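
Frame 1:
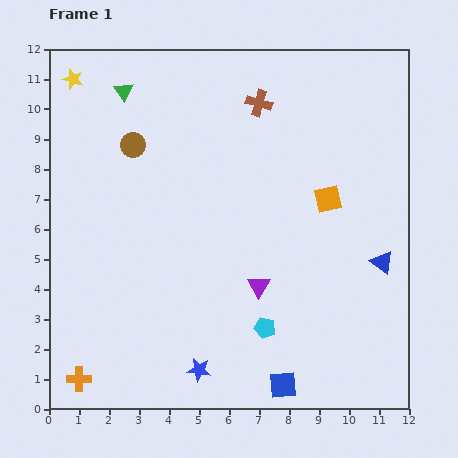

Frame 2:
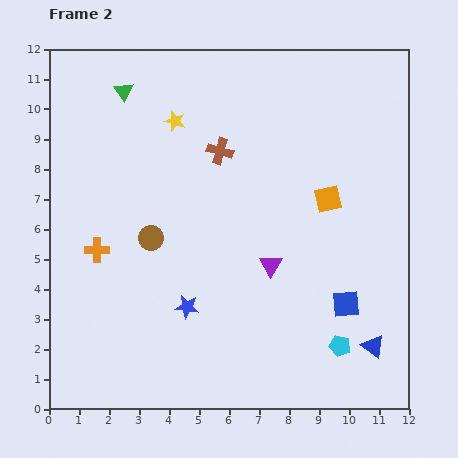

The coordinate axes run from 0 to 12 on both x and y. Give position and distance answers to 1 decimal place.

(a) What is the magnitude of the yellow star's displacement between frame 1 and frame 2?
3.7

The yellow star moved from (0.8, 11.0) to (4.2, 9.6), a distance of √(3.4² + 1.4²) ≈ 3.7.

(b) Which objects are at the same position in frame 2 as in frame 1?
the orange square, the green triangle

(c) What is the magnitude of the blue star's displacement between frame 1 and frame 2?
2.1

The blue star moved from (5.0, 1.3) to (4.6, 3.4), a distance of √(0.4² + 2.1²) ≈ 2.1.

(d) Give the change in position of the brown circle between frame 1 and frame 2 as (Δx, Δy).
(0.6, -3.1)

The brown circle was at (2.8, 8.8) in frame 1 and (3.4, 5.7) in frame 2.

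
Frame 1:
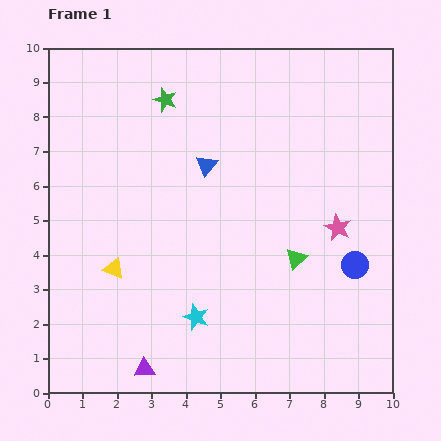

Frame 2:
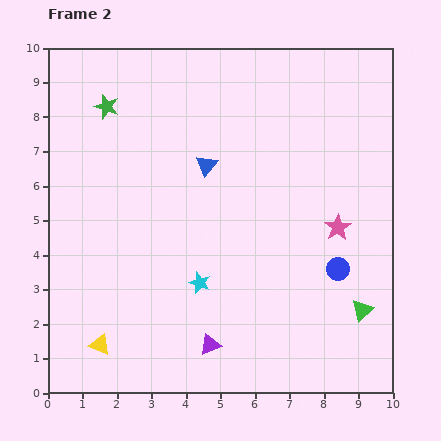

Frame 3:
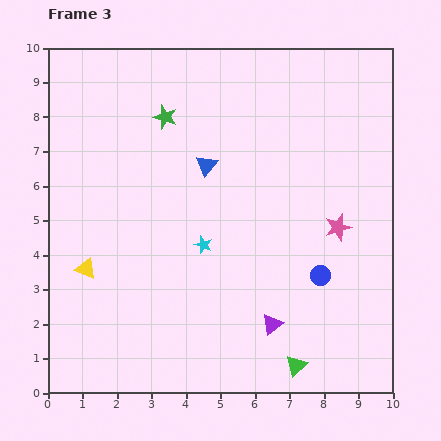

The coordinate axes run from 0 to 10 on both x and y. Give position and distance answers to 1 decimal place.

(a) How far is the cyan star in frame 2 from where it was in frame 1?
1.0

The cyan star moved from (4.3, 2.2) to (4.4, 3.2), a distance of √(0.1² + 1.0²) ≈ 1.0.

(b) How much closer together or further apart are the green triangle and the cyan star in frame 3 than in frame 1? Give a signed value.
+1.0

Distance in frame 1: 3.4. Distance in frame 3: 4.4.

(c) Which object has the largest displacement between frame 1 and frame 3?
the purple triangle

(moved 3.9; next 3.1)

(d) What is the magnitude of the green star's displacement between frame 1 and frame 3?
0.5

The green star moved from (3.4, 8.5) to (3.4, 8.0), a distance of √(0.0² + 0.5²) ≈ 0.5.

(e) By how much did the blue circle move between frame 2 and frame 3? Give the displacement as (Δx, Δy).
(-0.5, -0.2)

The blue circle was at (8.4, 3.6) in frame 2 and (7.9, 3.4) in frame 3.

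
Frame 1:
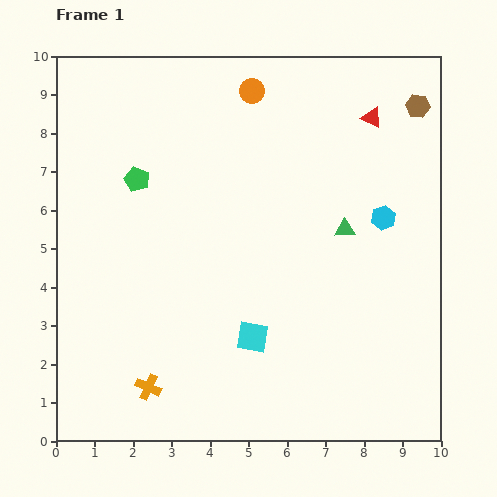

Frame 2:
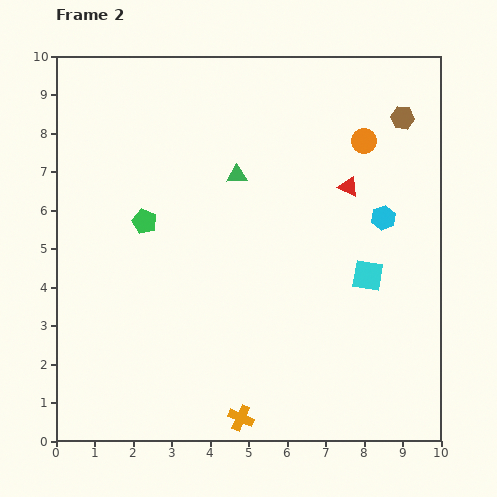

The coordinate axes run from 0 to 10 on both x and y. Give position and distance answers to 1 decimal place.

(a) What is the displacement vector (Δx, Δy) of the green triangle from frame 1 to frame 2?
(-2.8, 1.4)

The green triangle was at (7.5, 5.5) in frame 1 and (4.7, 6.9) in frame 2.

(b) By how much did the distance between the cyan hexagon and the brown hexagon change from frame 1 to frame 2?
-0.4

Distance in frame 1: 3.0. Distance in frame 2: 2.6.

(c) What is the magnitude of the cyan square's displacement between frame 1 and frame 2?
3.4

The cyan square moved from (5.1, 2.7) to (8.1, 4.3), a distance of √(3.0² + 1.6²) ≈ 3.4.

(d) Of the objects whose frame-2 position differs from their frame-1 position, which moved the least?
the brown hexagon

(moved 0.5)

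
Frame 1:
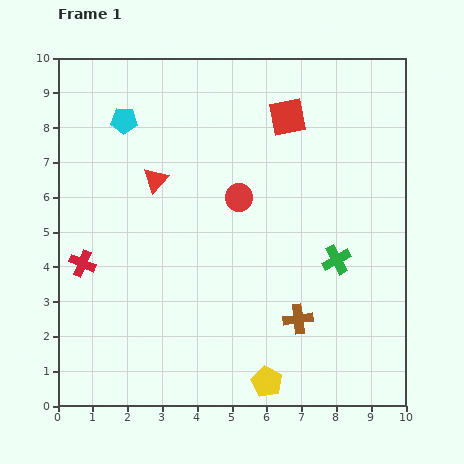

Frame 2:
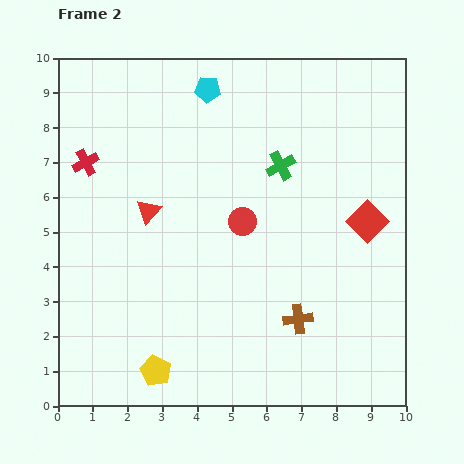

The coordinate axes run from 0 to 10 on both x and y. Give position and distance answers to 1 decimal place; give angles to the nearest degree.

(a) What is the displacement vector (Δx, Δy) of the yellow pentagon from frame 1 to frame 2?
(-3.2, 0.3)

The yellow pentagon was at (6.0, 0.7) in frame 1 and (2.8, 1.0) in frame 2.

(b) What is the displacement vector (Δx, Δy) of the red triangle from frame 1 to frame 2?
(-0.2, -0.9)

The red triangle was at (2.8, 6.5) in frame 1 and (2.6, 5.6) in frame 2.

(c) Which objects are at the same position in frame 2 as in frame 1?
the brown cross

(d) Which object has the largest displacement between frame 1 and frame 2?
the red square

(moved 3.8; next 3.2)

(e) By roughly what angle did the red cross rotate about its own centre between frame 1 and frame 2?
40° clockwise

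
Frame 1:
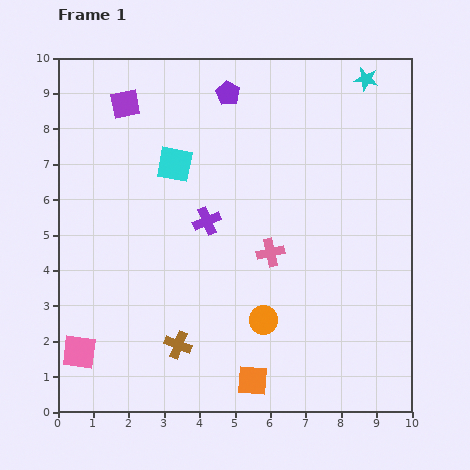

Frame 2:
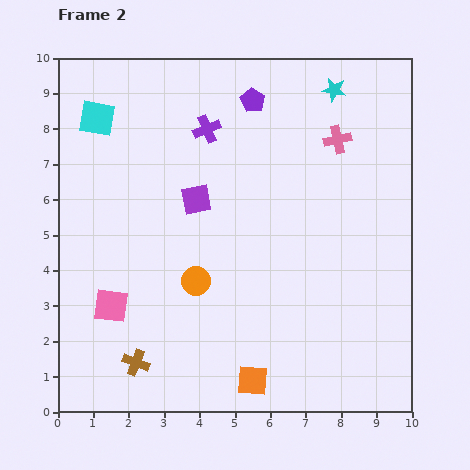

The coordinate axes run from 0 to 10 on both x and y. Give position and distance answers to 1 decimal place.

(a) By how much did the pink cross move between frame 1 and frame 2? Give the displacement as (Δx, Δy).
(1.9, 3.2)

The pink cross was at (6.0, 4.5) in frame 1 and (7.9, 7.7) in frame 2.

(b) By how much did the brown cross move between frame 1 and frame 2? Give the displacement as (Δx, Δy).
(-1.2, -0.5)

The brown cross was at (3.4, 1.9) in frame 1 and (2.2, 1.4) in frame 2.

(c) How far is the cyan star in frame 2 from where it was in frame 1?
0.9

The cyan star moved from (8.7, 9.4) to (7.8, 9.1), a distance of √(0.9² + 0.3²) ≈ 0.9.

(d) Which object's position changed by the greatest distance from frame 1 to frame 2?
the pink cross

(moved 3.7; next 3.4)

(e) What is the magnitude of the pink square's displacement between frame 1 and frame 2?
1.6

The pink square moved from (0.6, 1.7) to (1.5, 3.0), a distance of √(0.9² + 1.3²) ≈ 1.6.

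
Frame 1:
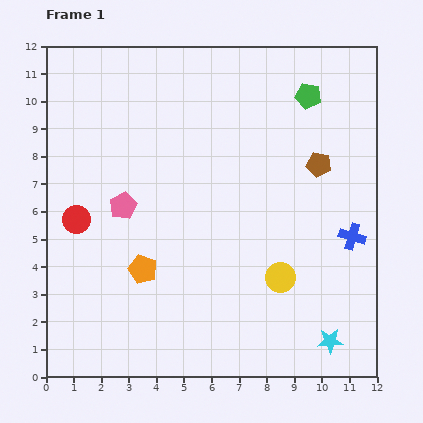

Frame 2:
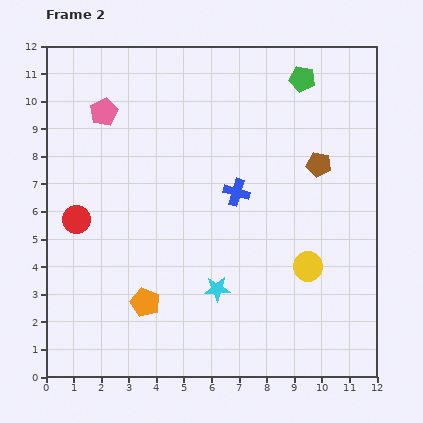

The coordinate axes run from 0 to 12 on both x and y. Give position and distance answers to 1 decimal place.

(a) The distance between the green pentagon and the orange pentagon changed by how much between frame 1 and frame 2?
+1.2

Distance in frame 1: 8.7. Distance in frame 2: 9.9.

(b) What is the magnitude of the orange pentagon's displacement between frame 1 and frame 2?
1.2

The orange pentagon moved from (3.5, 3.9) to (3.6, 2.7), a distance of √(0.1² + 1.2²) ≈ 1.2.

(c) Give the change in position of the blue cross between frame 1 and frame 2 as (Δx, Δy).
(-4.2, 1.6)

The blue cross was at (11.1, 5.1) in frame 1 and (6.9, 6.7) in frame 2.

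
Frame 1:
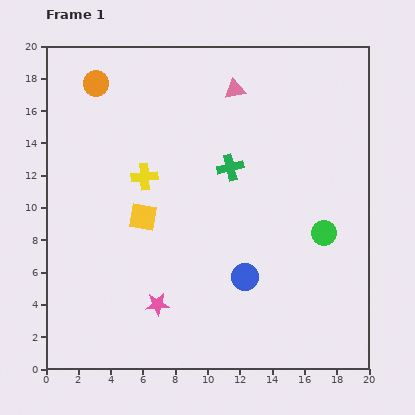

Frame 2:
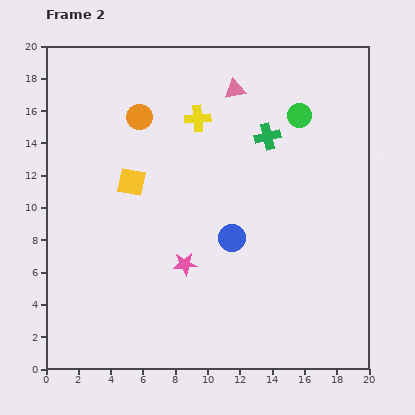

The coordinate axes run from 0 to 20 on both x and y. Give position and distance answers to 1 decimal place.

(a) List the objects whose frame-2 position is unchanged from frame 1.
the pink triangle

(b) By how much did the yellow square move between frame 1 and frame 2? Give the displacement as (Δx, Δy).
(-0.7, 2.2)

The yellow square was at (6.0, 9.4) in frame 1 and (5.3, 11.6) in frame 2.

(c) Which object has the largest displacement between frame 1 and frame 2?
the green circle

(moved 7.5; next 4.9)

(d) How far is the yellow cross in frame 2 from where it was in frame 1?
4.9

The yellow cross moved from (6.1, 11.9) to (9.4, 15.5), a distance of √(3.3² + 3.6²) ≈ 4.9.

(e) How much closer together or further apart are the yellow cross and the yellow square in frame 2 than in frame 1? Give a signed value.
+3.2

Distance in frame 1: 2.5. Distance in frame 2: 5.7.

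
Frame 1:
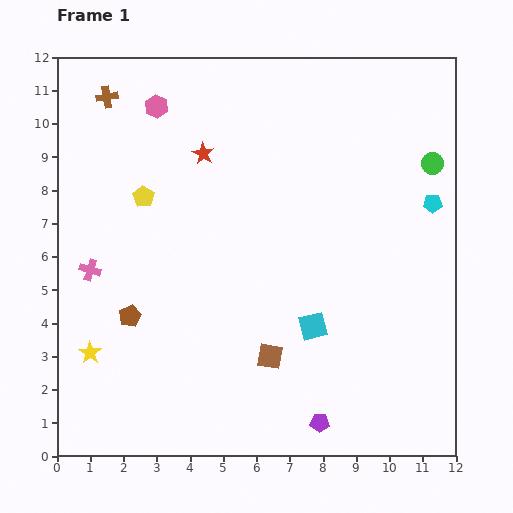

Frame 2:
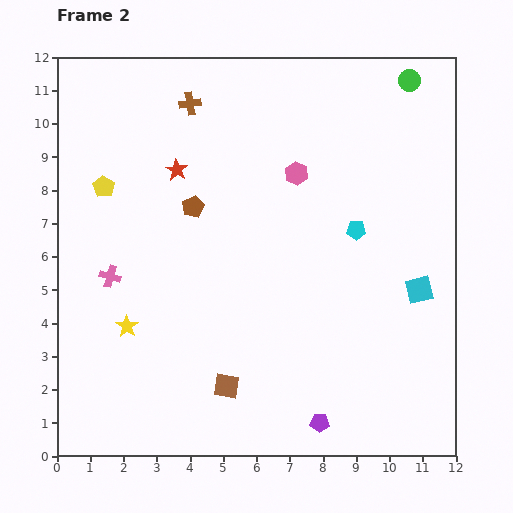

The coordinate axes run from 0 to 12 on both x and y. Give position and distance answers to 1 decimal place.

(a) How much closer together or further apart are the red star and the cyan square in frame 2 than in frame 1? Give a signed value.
+1.9

Distance in frame 1: 6.2. Distance in frame 2: 8.1.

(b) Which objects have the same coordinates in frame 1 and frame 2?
the purple pentagon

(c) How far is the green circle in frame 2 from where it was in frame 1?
2.6

The green circle moved from (11.3, 8.8) to (10.6, 11.3), a distance of √(0.7² + 2.5²) ≈ 2.6.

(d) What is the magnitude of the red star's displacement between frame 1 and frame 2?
0.9

The red star moved from (4.4, 9.1) to (3.6, 8.6), a distance of √(0.8² + 0.5²) ≈ 0.9.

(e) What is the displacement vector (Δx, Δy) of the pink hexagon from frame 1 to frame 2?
(4.2, -2.0)

The pink hexagon was at (3.0, 10.5) in frame 1 and (7.2, 8.5) in frame 2.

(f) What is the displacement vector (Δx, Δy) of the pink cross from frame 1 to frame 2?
(0.6, -0.2)

The pink cross was at (1.0, 5.6) in frame 1 and (1.6, 5.4) in frame 2.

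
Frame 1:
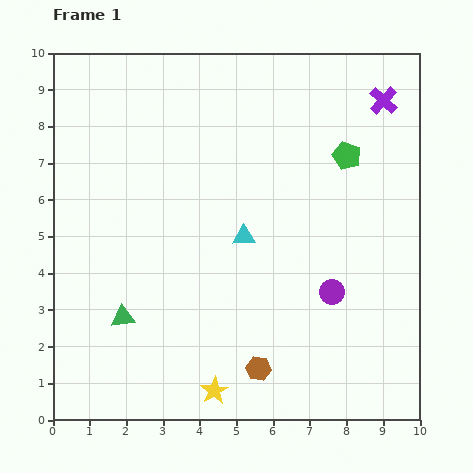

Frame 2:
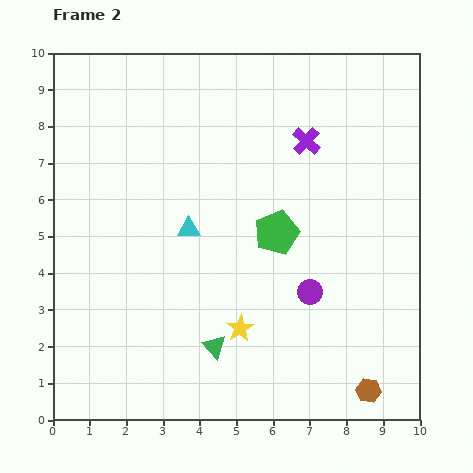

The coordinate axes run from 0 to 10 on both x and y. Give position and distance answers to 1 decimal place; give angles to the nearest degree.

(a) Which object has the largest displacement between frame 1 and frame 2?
the brown hexagon

(moved 3.1; next 2.8)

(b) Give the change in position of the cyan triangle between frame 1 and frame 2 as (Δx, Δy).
(-1.5, 0.2)

The cyan triangle was at (5.2, 5.0) in frame 1 and (3.7, 5.2) in frame 2.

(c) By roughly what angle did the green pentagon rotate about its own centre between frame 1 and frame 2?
29° clockwise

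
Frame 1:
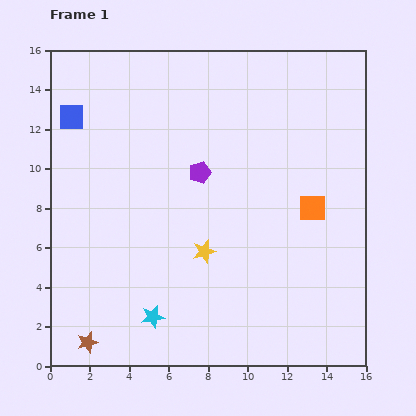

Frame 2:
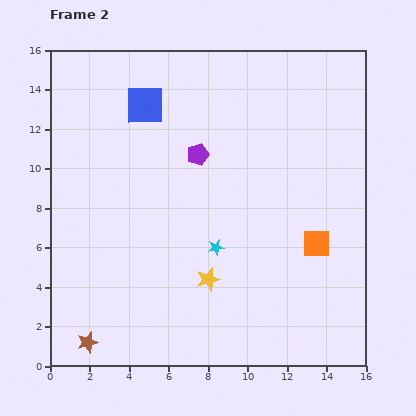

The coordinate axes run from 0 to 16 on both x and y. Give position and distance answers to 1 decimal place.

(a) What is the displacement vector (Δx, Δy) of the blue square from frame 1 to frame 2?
(3.7, 0.6)

The blue square was at (1.1, 12.6) in frame 1 and (4.8, 13.2) in frame 2.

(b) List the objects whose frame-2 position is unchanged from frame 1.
the brown star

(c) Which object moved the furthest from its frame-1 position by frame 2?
the cyan star

(moved 4.7; next 3.7)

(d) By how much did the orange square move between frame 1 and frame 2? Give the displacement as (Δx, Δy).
(0.2, -1.8)

The orange square was at (13.3, 8.0) in frame 1 and (13.5, 6.2) in frame 2.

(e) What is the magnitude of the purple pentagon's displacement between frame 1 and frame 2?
0.9

The purple pentagon moved from (7.6, 9.8) to (7.5, 10.7), a distance of √(0.1² + 0.9²) ≈ 0.9.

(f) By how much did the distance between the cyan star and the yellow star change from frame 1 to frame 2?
-2.6

Distance in frame 1: 4.2. Distance in frame 2: 1.6.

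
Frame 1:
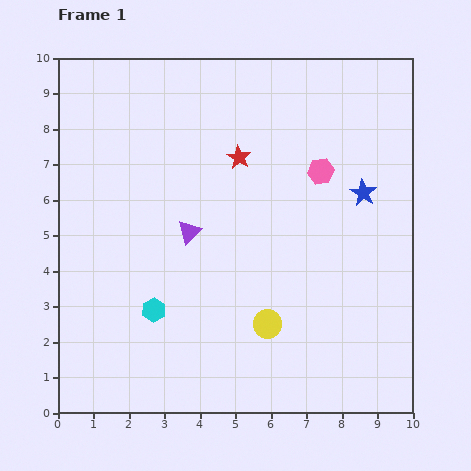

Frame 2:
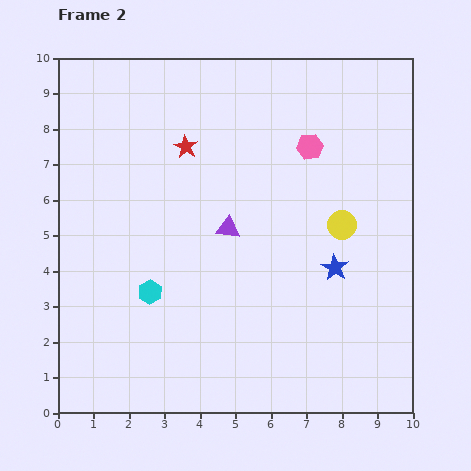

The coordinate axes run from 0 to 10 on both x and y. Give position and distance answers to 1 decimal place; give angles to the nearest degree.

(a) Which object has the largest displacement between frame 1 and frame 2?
the yellow circle

(moved 3.5; next 2.2)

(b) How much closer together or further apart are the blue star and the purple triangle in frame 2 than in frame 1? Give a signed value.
-1.8

Distance in frame 1: 5.0. Distance in frame 2: 3.2.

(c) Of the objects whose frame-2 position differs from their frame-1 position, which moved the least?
the cyan hexagon

(moved 0.5)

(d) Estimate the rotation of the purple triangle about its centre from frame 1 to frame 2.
50° clockwise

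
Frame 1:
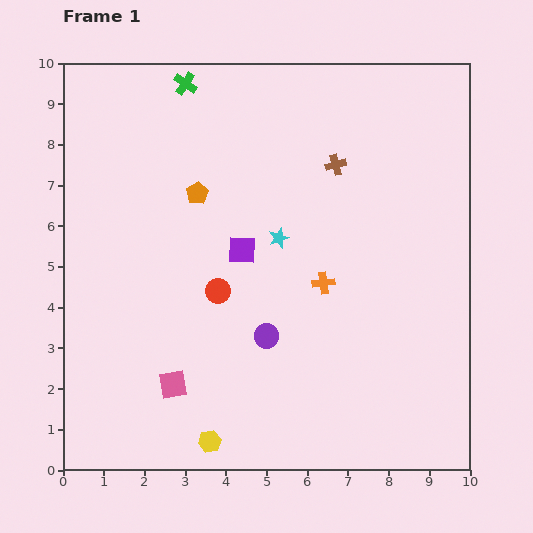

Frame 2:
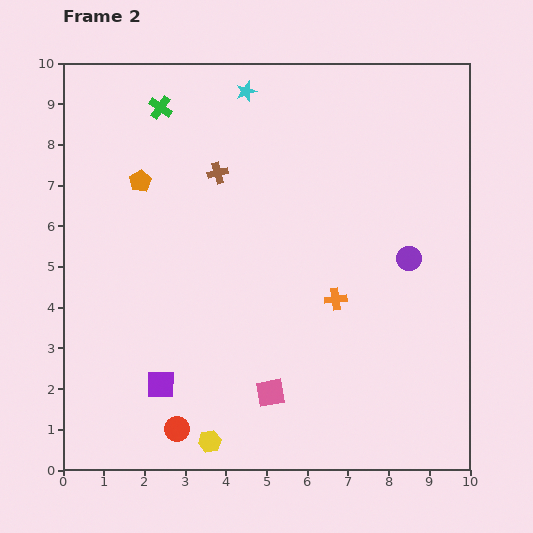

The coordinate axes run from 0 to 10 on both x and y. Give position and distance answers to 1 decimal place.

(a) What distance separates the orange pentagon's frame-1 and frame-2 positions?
1.4

The orange pentagon moved from (3.3, 6.8) to (1.9, 7.1), a distance of √(1.4² + 0.3²) ≈ 1.4.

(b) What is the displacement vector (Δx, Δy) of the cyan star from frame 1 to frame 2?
(-0.8, 3.6)

The cyan star was at (5.3, 5.7) in frame 1 and (4.5, 9.3) in frame 2.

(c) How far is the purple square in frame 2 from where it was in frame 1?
3.9

The purple square moved from (4.4, 5.4) to (2.4, 2.1), a distance of √(2.0² + 3.3²) ≈ 3.9.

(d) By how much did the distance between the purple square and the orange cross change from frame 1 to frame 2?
+2.6

Distance in frame 1: 2.2. Distance in frame 2: 4.8.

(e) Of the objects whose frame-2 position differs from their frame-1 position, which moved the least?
the orange cross

(moved 0.5)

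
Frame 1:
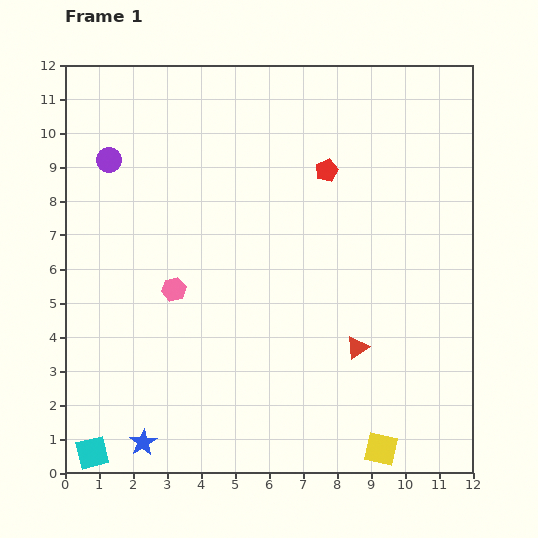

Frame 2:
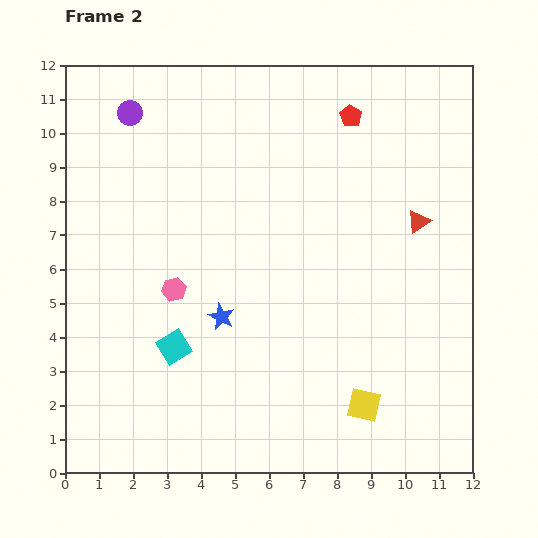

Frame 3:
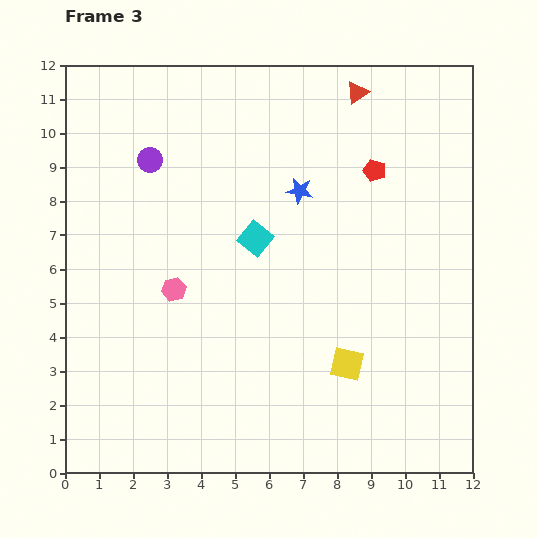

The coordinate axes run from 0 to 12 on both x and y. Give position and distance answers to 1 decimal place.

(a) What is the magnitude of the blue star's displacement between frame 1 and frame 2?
4.4

The blue star moved from (2.3, 0.9) to (4.6, 4.6), a distance of √(2.3² + 3.7²) ≈ 4.4.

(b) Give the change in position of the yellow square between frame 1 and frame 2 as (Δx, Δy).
(-0.5, 1.3)

The yellow square was at (9.3, 0.7) in frame 1 and (8.8, 2.0) in frame 2.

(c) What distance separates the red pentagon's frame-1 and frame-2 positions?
1.7

The red pentagon moved from (7.7, 8.9) to (8.4, 10.5), a distance of √(0.7² + 1.6²) ≈ 1.7.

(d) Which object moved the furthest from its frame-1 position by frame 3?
the blue star

(moved 8.7; next 7.9)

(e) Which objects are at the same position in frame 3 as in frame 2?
the pink hexagon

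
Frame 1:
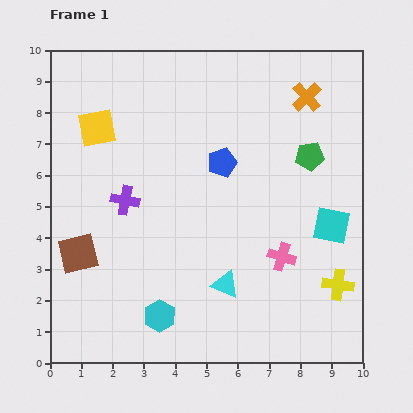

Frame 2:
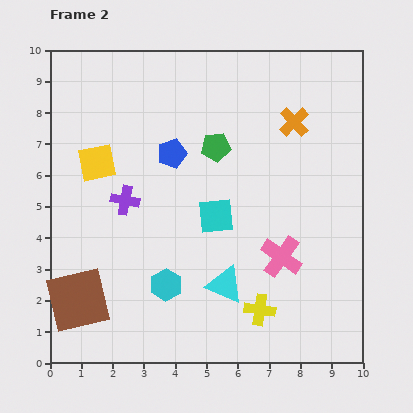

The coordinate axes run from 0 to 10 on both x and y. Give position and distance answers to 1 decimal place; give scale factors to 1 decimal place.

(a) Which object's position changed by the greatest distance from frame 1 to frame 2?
the cyan square

(moved 3.7; next 3.0)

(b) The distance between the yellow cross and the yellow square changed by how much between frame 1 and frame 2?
-2.2

Distance in frame 1: 9.2. Distance in frame 2: 7.0.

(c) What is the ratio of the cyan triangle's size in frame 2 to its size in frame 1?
1.4×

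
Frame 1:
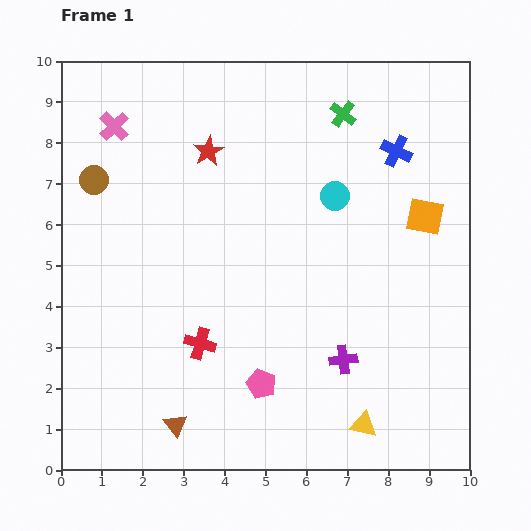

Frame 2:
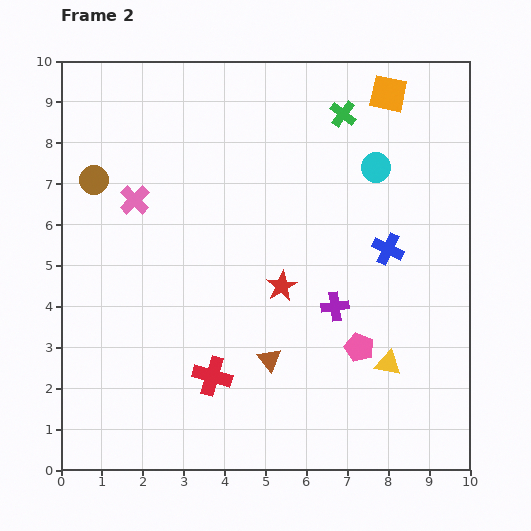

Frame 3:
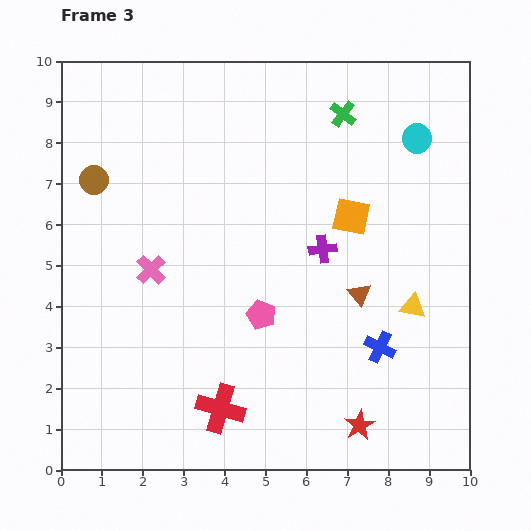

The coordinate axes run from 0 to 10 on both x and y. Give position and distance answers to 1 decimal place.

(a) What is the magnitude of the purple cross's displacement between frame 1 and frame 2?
1.3

The purple cross moved from (6.9, 2.7) to (6.7, 4.0), a distance of √(0.2² + 1.3²) ≈ 1.3.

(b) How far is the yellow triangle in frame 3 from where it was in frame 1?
3.1

The yellow triangle moved from (7.4, 1.1) to (8.6, 4.0), a distance of √(1.2² + 2.9²) ≈ 3.1.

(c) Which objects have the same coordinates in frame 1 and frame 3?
the brown circle, the green cross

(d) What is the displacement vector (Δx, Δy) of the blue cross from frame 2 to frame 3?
(-0.2, -2.4)

The blue cross was at (8.0, 5.4) in frame 2 and (7.8, 3.0) in frame 3.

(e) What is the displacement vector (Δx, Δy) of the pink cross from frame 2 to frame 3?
(0.4, -1.7)

The pink cross was at (1.8, 6.6) in frame 2 and (2.2, 4.9) in frame 3.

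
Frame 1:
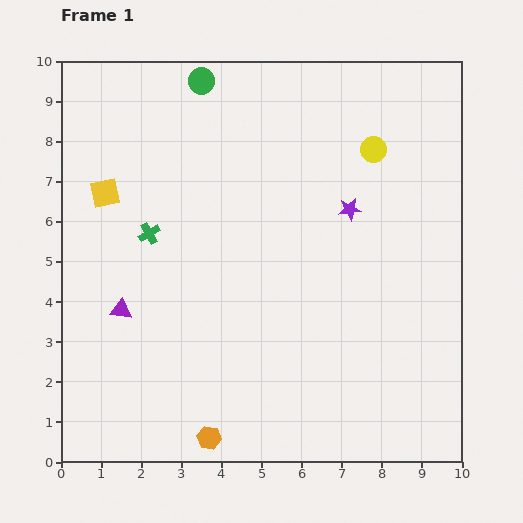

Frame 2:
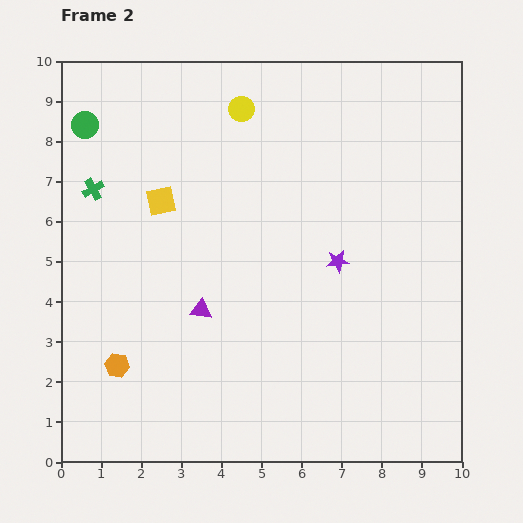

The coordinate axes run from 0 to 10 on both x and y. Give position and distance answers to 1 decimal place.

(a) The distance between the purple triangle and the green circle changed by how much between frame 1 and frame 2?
-0.6

Distance in frame 1: 6.0. Distance in frame 2: 5.4.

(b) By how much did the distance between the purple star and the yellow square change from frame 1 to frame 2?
-1.5

Distance in frame 1: 6.1. Distance in frame 2: 4.6.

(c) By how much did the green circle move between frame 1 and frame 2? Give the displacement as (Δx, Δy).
(-2.9, -1.1)

The green circle was at (3.5, 9.5) in frame 1 and (0.6, 8.4) in frame 2.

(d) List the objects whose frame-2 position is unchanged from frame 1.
none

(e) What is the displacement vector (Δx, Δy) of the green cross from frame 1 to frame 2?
(-1.4, 1.1)

The green cross was at (2.2, 5.7) in frame 1 and (0.8, 6.8) in frame 2.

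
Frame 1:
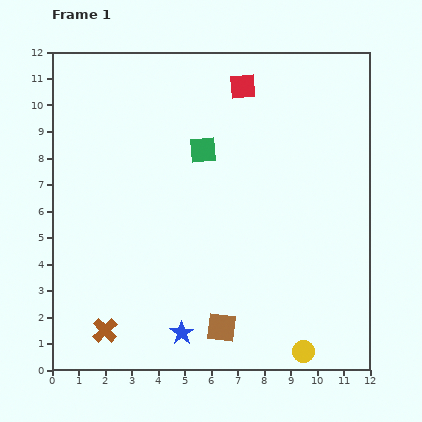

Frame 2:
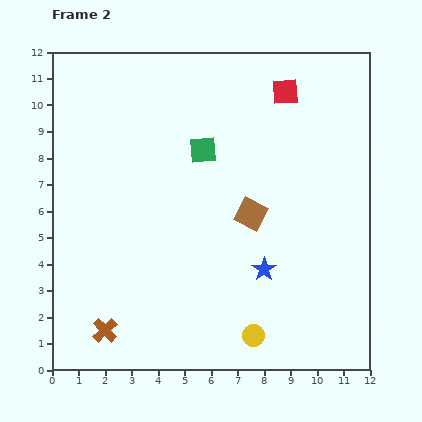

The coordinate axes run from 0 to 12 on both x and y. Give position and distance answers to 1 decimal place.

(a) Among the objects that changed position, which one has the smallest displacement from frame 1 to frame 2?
the red square

(moved 1.6)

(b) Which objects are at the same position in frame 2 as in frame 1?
the brown cross, the green square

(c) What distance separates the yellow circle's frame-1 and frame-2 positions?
2.0

The yellow circle moved from (9.5, 0.7) to (7.6, 1.3), a distance of √(1.9² + 0.6²) ≈ 2.0.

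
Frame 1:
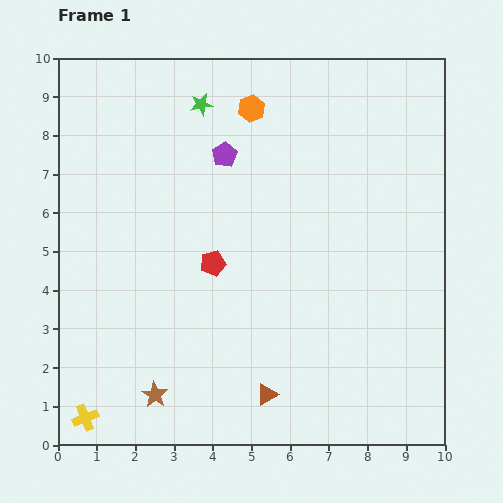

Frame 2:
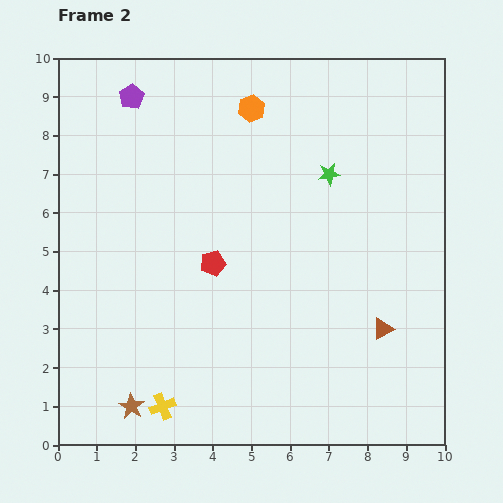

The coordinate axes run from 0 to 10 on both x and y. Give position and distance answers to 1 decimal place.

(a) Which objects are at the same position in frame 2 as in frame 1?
the orange hexagon, the red pentagon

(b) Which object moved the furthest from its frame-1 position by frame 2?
the green star

(moved 3.8; next 3.4)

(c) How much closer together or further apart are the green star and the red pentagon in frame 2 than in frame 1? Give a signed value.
-0.3

Distance in frame 1: 4.1. Distance in frame 2: 3.8.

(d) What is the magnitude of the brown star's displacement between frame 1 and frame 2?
0.7

The brown star moved from (2.5, 1.3) to (1.9, 1.0), a distance of √(0.6² + 0.3²) ≈ 0.7.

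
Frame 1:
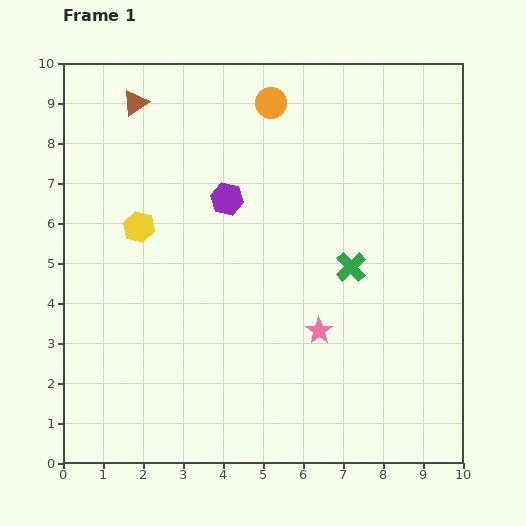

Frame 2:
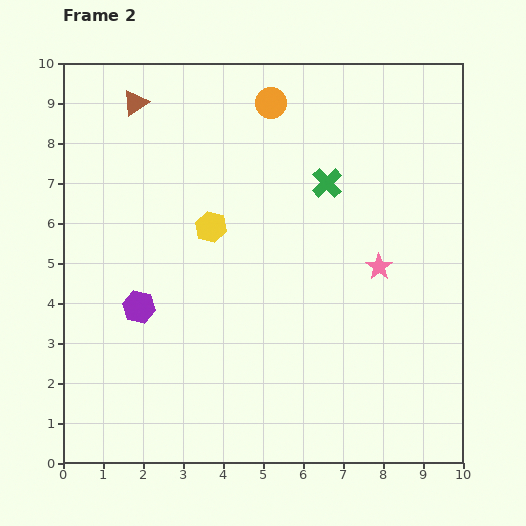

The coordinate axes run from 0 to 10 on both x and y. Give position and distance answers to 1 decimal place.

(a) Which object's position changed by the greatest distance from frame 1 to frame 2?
the purple hexagon

(moved 3.5; next 2.2)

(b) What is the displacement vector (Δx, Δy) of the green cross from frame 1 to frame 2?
(-0.6, 2.1)

The green cross was at (7.2, 4.9) in frame 1 and (6.6, 7.0) in frame 2.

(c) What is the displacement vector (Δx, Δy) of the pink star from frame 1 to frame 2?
(1.5, 1.6)

The pink star was at (6.4, 3.3) in frame 1 and (7.9, 4.9) in frame 2.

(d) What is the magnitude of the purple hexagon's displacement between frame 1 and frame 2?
3.5

The purple hexagon moved from (4.1, 6.6) to (1.9, 3.9), a distance of √(2.2² + 2.7²) ≈ 3.5.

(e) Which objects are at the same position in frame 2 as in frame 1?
the brown triangle, the orange circle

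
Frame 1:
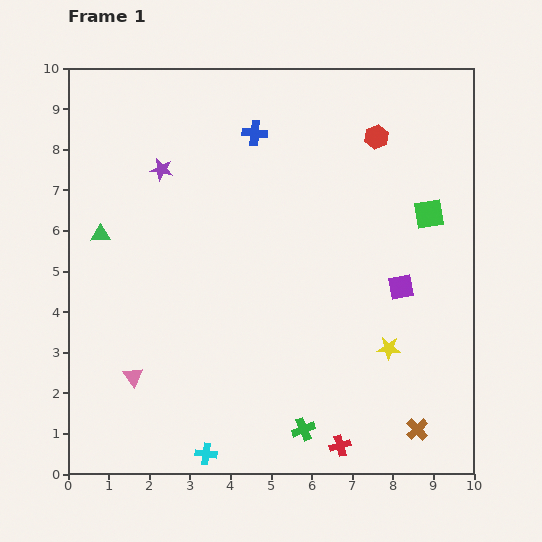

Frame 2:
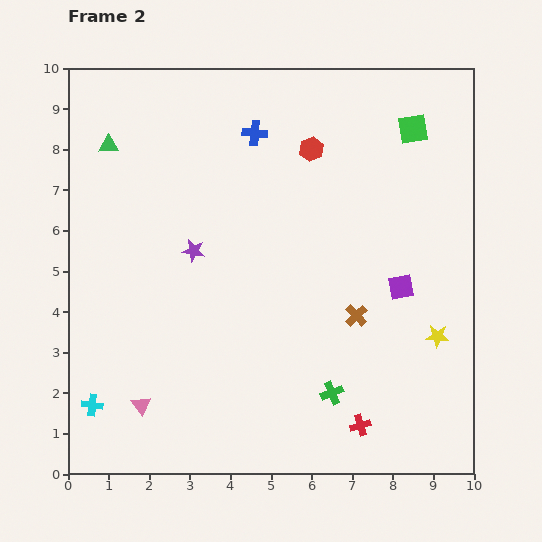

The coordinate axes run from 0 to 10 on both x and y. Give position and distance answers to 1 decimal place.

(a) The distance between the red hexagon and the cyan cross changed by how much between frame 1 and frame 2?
-0.6

Distance in frame 1: 8.9. Distance in frame 2: 8.3.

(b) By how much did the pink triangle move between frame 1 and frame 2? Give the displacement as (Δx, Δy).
(0.2, -0.7)

The pink triangle was at (1.6, 2.4) in frame 1 and (1.8, 1.7) in frame 2.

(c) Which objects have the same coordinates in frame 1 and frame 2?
the blue cross, the purple square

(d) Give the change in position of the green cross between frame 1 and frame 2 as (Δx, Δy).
(0.7, 0.9)

The green cross was at (5.8, 1.1) in frame 1 and (6.5, 2.0) in frame 2.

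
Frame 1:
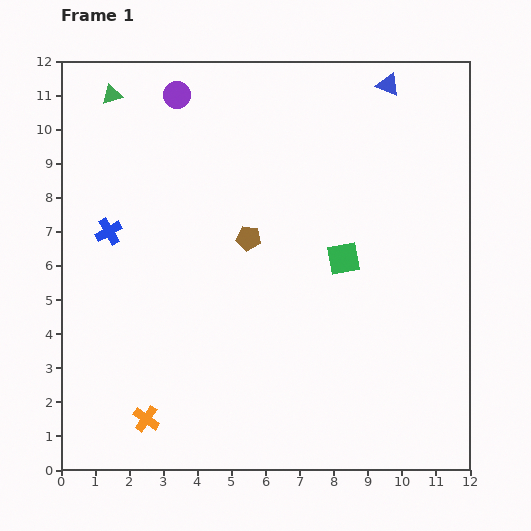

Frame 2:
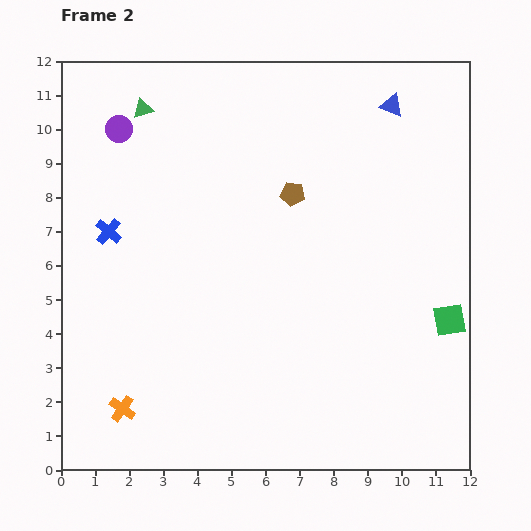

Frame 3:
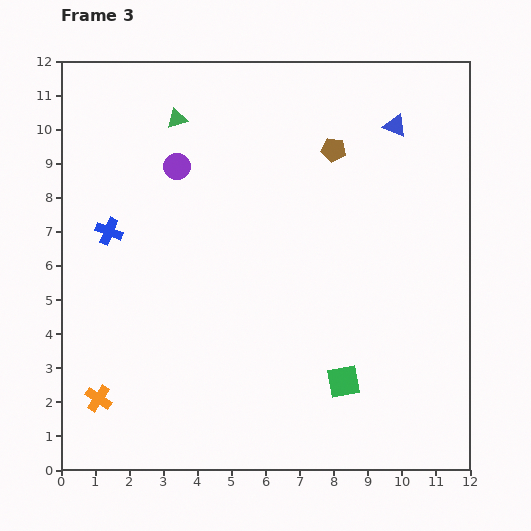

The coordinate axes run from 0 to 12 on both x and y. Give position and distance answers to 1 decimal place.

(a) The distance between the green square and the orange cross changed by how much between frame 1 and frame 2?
+2.4

Distance in frame 1: 7.5. Distance in frame 2: 9.9.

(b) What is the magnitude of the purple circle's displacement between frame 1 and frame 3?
2.1

The purple circle moved from (3.4, 11.0) to (3.4, 8.9), a distance of √(0.0² + 2.1²) ≈ 2.1.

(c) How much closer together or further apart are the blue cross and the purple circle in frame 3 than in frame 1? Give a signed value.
-1.7

Distance in frame 1: 4.5. Distance in frame 3: 2.8.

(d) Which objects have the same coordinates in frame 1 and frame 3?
the blue cross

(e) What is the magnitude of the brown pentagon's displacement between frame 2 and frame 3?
1.8

The brown pentagon moved from (6.8, 8.1) to (8.0, 9.4), a distance of √(1.2² + 1.3²) ≈ 1.8.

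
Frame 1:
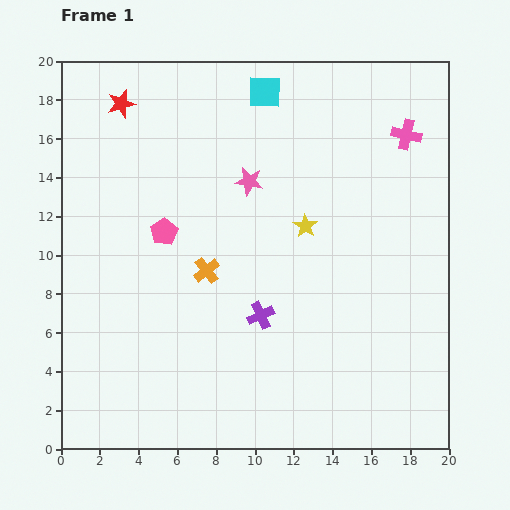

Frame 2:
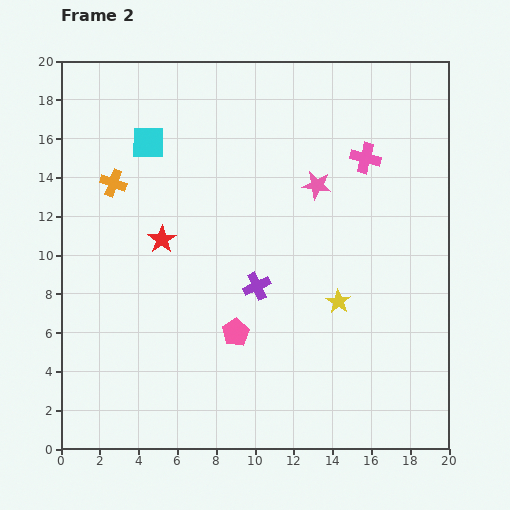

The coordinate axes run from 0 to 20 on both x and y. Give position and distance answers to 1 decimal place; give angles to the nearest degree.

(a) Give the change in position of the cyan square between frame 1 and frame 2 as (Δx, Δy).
(-6.0, -2.6)

The cyan square was at (10.5, 18.4) in frame 1 and (4.5, 15.8) in frame 2.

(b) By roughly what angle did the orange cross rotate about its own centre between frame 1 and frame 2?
31° counter-clockwise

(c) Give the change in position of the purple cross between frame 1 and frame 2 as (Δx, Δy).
(-0.2, 1.5)

The purple cross was at (10.3, 6.9) in frame 1 and (10.1, 8.4) in frame 2.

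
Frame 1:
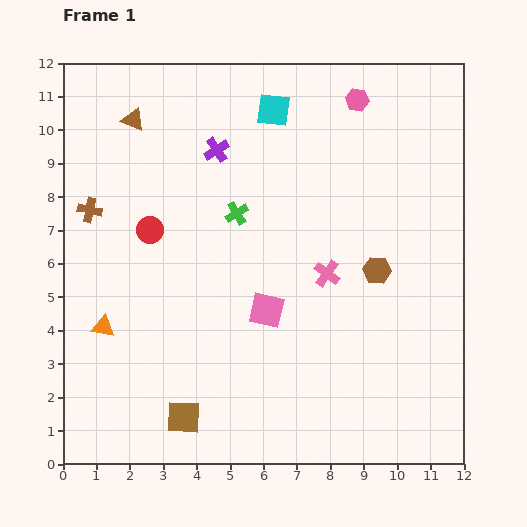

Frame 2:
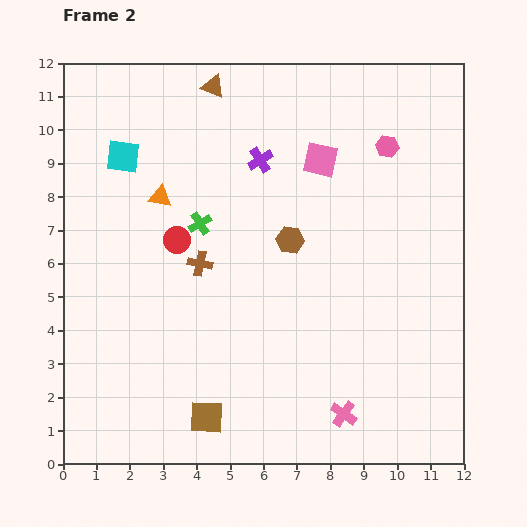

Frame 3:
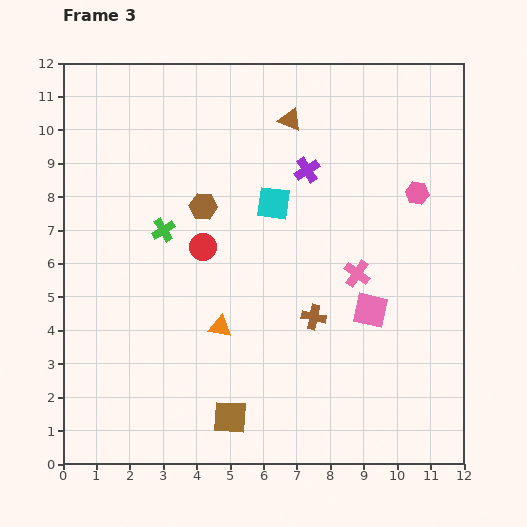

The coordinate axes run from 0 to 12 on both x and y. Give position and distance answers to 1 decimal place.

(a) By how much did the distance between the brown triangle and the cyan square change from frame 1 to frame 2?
-0.8

Distance in frame 1: 4.2. Distance in frame 2: 3.4.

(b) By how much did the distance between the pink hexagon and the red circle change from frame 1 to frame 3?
-0.7

Distance in frame 1: 7.3. Distance in frame 3: 6.6.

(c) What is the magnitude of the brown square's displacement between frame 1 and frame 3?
1.4

The brown square moved from (3.6, 1.4) to (5.0, 1.4), a distance of √(1.4² + 0.0²) ≈ 1.4.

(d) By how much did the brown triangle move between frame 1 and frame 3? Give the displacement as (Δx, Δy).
(4.7, 0.0)

The brown triangle was at (2.1, 10.3) in frame 1 and (6.8, 10.3) in frame 3.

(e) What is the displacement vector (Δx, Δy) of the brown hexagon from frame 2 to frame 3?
(-2.6, 1.0)

The brown hexagon was at (6.8, 6.7) in frame 2 and (4.2, 7.7) in frame 3.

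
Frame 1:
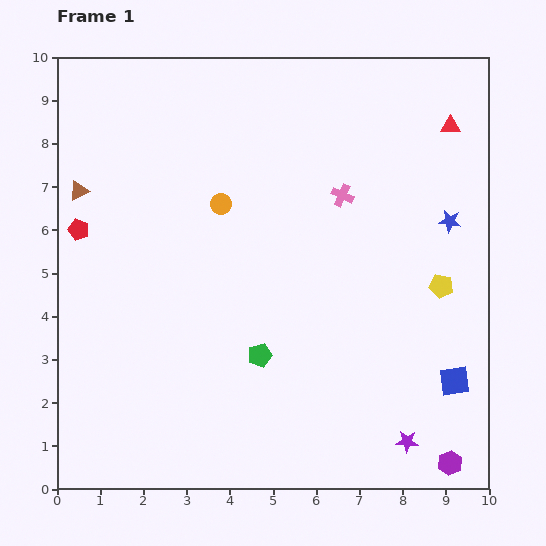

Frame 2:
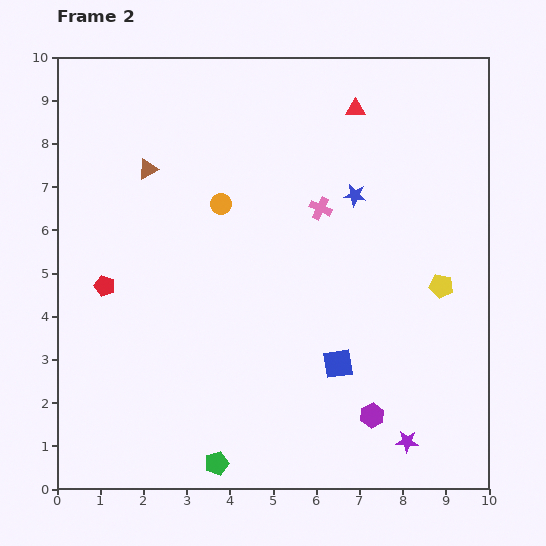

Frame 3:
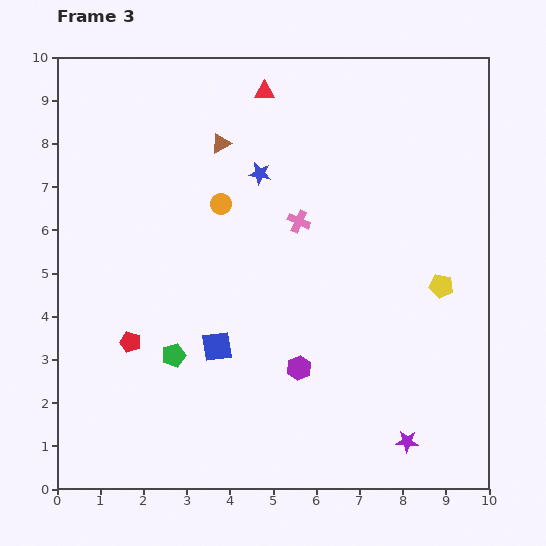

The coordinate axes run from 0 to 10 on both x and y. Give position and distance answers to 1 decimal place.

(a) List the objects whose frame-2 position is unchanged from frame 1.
the yellow pentagon, the purple star, the orange circle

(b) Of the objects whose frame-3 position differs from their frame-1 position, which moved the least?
the pink cross

(moved 1.2)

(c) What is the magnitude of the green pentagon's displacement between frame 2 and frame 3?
2.7

The green pentagon moved from (3.7, 0.6) to (2.7, 3.1), a distance of √(1.0² + 2.5²) ≈ 2.7.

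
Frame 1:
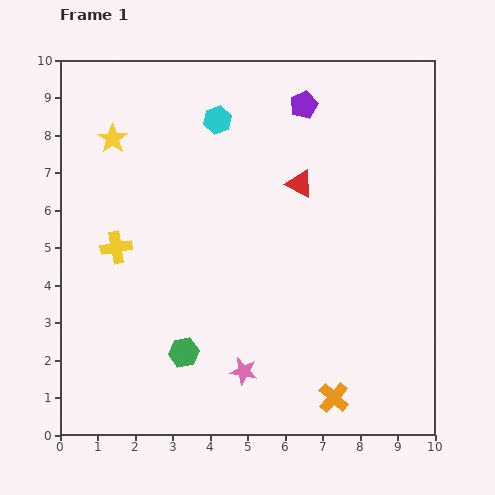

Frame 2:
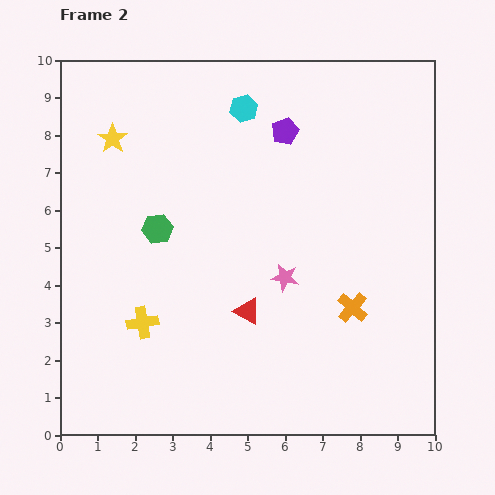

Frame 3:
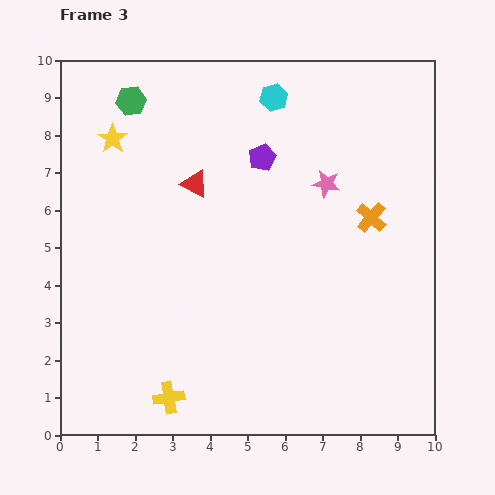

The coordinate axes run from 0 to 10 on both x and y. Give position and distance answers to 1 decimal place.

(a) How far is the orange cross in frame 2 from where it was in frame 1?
2.5

The orange cross moved from (7.3, 1.0) to (7.8, 3.4), a distance of √(0.5² + 2.4²) ≈ 2.5.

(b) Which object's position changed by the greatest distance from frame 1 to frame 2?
the red triangle

(moved 3.7; next 3.4)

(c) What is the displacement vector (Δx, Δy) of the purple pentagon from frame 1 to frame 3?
(-1.1, -1.4)

The purple pentagon was at (6.5, 8.8) in frame 1 and (5.4, 7.4) in frame 3.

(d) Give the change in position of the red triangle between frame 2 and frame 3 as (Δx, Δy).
(-1.4, 3.4)

The red triangle was at (5.0, 3.3) in frame 2 and (3.6, 6.7) in frame 3.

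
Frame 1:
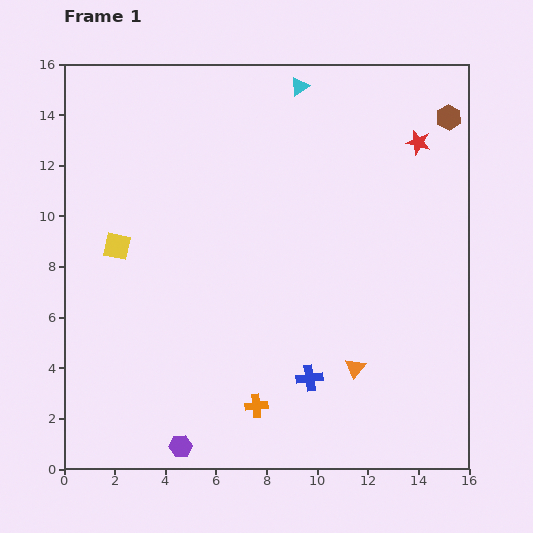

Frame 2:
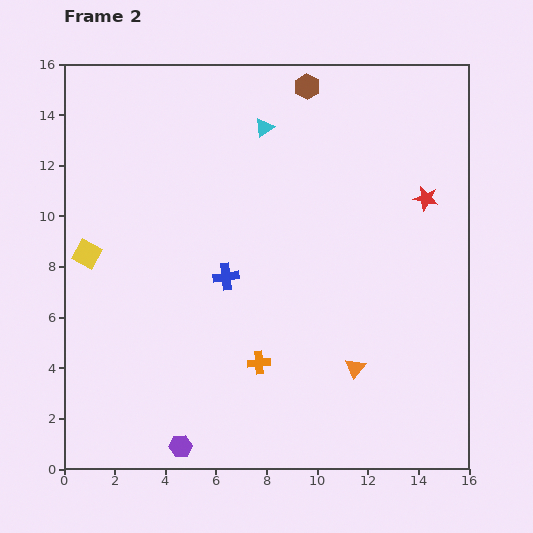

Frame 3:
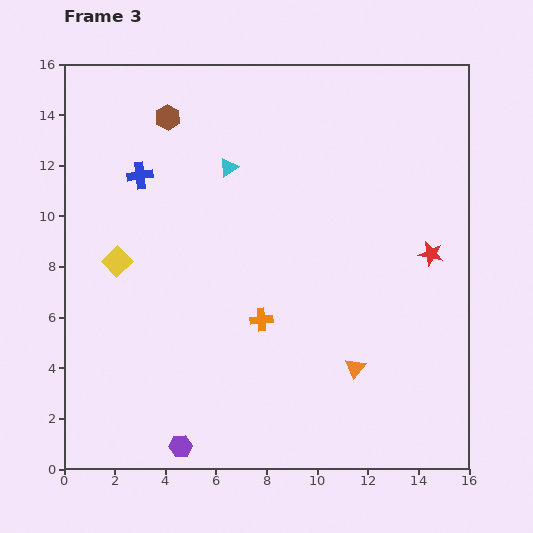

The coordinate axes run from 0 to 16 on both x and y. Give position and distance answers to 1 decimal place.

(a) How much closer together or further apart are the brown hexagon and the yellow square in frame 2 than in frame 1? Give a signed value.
-3.2

Distance in frame 1: 14.1. Distance in frame 2: 10.9.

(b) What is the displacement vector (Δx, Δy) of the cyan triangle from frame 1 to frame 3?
(-2.8, -3.2)

The cyan triangle was at (9.3, 15.1) in frame 1 and (6.5, 11.9) in frame 3.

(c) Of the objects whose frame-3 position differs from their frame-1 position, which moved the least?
the yellow square

(moved 0.6)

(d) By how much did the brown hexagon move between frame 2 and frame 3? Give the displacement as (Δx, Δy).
(-5.5, -1.2)

The brown hexagon was at (9.6, 15.1) in frame 2 and (4.1, 13.9) in frame 3.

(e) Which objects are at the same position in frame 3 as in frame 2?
the purple hexagon, the orange triangle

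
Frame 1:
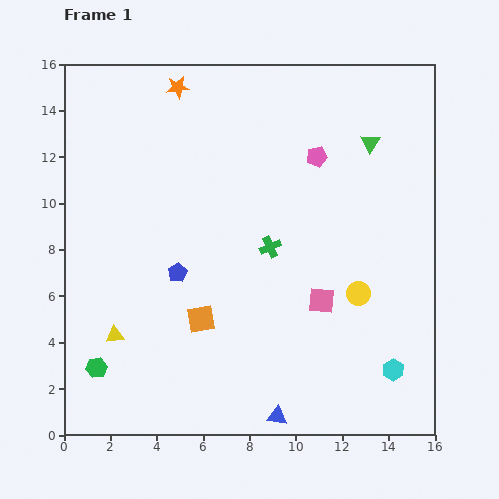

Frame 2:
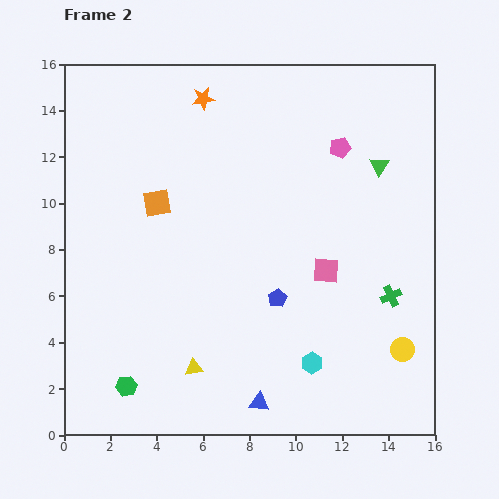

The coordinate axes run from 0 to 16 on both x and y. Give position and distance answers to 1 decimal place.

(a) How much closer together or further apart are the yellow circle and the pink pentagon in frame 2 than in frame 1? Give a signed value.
+2.9

Distance in frame 1: 6.2. Distance in frame 2: 9.1.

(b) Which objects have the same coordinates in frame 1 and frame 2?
none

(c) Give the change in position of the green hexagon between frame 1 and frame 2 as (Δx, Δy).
(1.3, -0.8)

The green hexagon was at (1.4, 2.9) in frame 1 and (2.7, 2.1) in frame 2.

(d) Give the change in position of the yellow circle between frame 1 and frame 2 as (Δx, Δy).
(1.9, -2.4)

The yellow circle was at (12.7, 6.1) in frame 1 and (14.6, 3.7) in frame 2.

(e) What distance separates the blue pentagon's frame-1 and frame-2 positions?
4.4

The blue pentagon moved from (4.9, 7.0) to (9.2, 5.9), a distance of √(4.3² + 1.1²) ≈ 4.4.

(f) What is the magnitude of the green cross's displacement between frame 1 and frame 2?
5.6

The green cross moved from (8.9, 8.1) to (14.1, 6.0), a distance of √(5.2² + 2.1²) ≈ 5.6.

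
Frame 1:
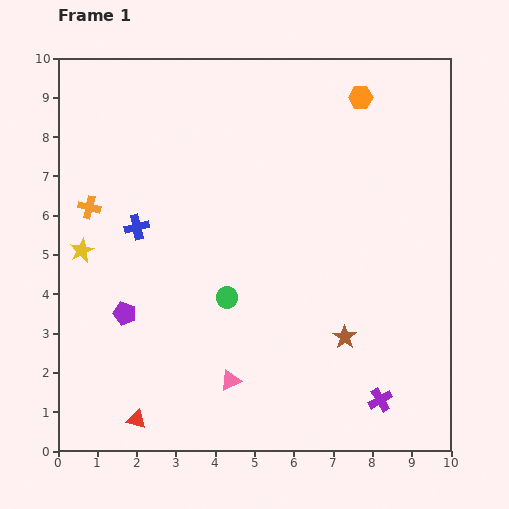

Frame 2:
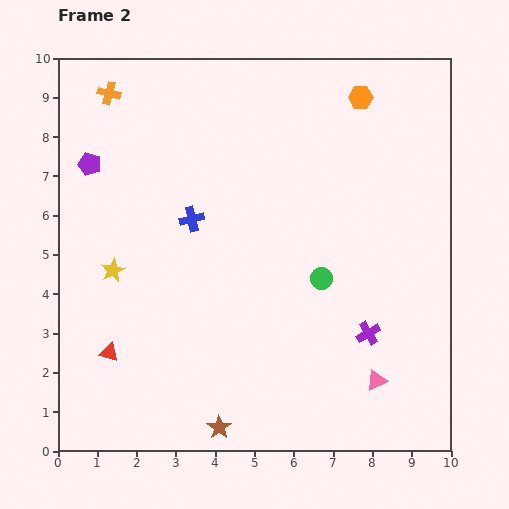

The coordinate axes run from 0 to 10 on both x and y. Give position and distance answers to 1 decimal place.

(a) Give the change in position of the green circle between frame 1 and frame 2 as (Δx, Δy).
(2.4, 0.5)

The green circle was at (4.3, 3.9) in frame 1 and (6.7, 4.4) in frame 2.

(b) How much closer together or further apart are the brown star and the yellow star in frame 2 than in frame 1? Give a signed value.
-2.3

Distance in frame 1: 7.1. Distance in frame 2: 4.8.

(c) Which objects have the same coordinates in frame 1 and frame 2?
the orange hexagon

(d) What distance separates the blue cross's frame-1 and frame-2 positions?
1.4

The blue cross moved from (2.0, 5.7) to (3.4, 5.9), a distance of √(1.4² + 0.2²) ≈ 1.4.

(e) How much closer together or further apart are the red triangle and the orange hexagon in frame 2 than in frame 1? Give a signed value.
-0.9

Distance in frame 1: 10.0. Distance in frame 2: 9.1.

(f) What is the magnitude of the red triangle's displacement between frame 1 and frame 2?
1.8

The red triangle moved from (2.0, 0.8) to (1.3, 2.5), a distance of √(0.7² + 1.7²) ≈ 1.8.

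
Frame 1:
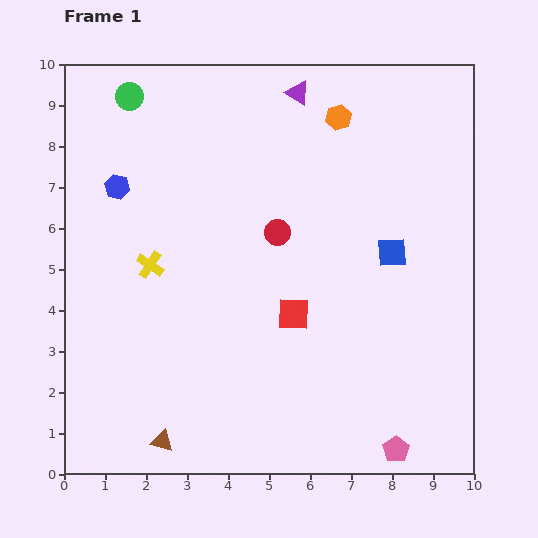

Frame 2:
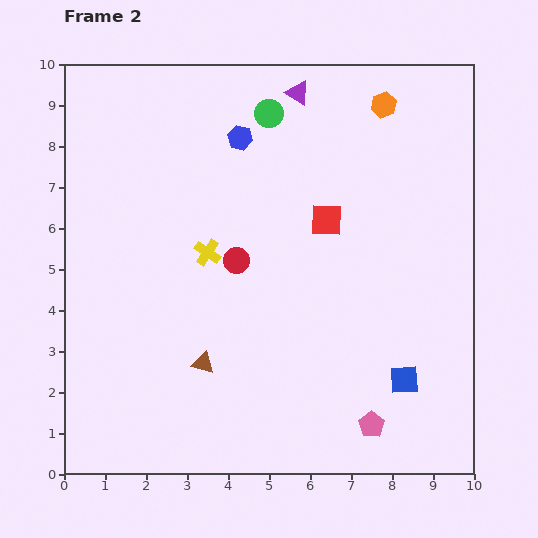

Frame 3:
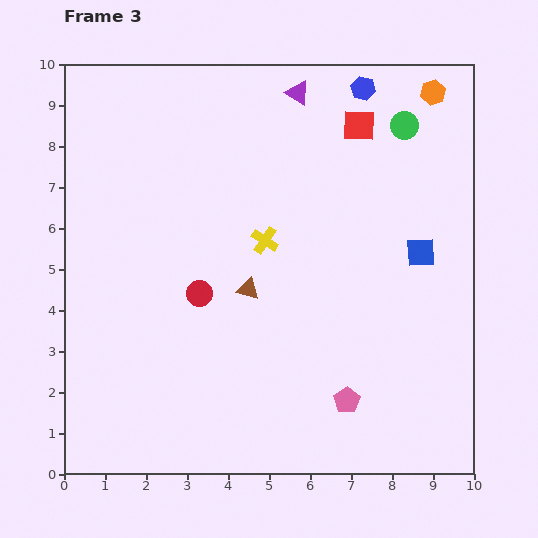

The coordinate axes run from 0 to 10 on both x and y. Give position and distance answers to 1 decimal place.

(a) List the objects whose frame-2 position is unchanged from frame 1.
the purple triangle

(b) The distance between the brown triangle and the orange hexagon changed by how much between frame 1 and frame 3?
-2.4

Distance in frame 1: 9.0. Distance in frame 3: 6.6.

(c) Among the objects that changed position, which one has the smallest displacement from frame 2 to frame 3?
the pink pentagon

(moved 0.8)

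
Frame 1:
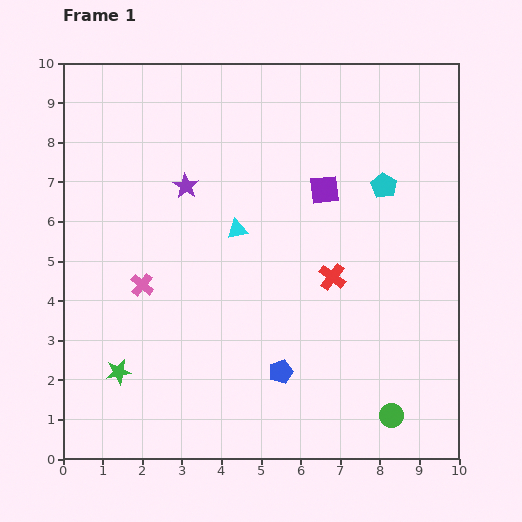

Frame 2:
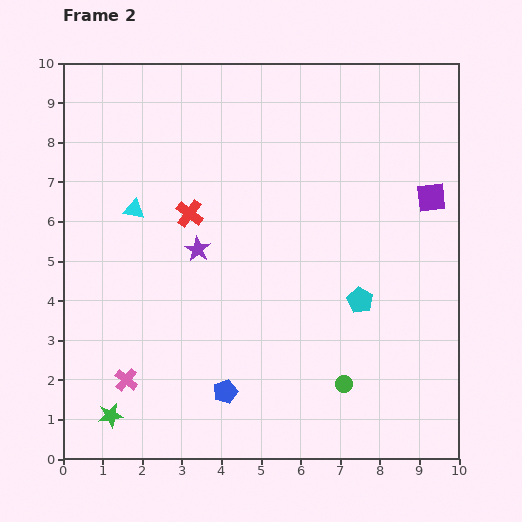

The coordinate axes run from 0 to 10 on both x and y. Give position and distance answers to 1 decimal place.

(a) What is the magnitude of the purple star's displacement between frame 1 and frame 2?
1.6

The purple star moved from (3.1, 6.9) to (3.4, 5.3), a distance of √(0.3² + 1.6²) ≈ 1.6.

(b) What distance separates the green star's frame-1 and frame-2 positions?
1.1

The green star moved from (1.4, 2.2) to (1.2, 1.1), a distance of √(0.2² + 1.1²) ≈ 1.1.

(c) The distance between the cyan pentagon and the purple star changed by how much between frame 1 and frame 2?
-0.7

Distance in frame 1: 5.0. Distance in frame 2: 4.3.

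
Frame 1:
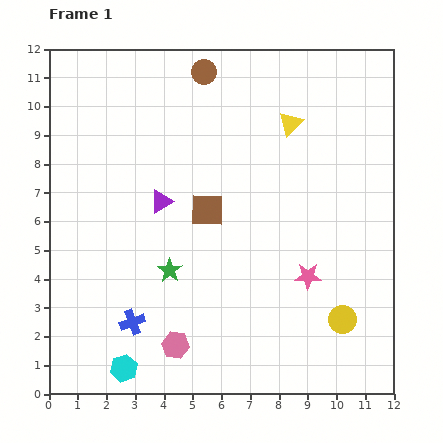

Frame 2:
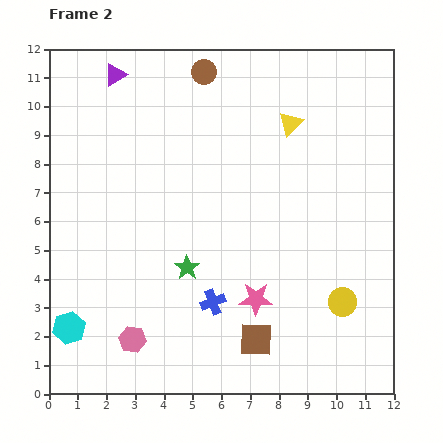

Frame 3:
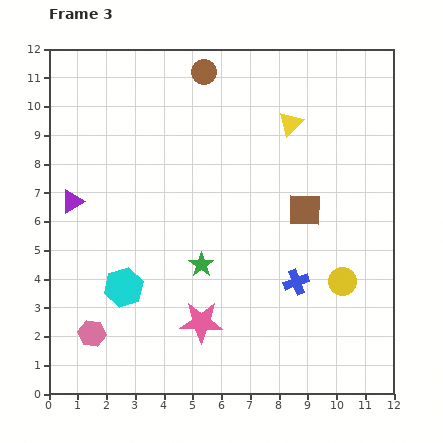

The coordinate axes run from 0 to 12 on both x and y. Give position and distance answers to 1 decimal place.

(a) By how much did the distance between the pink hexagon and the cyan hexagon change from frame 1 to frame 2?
+0.2

Distance in frame 1: 2.0. Distance in frame 2: 2.2.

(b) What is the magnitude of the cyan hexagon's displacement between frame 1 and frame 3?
2.8

The cyan hexagon moved from (2.6, 0.9) to (2.6, 3.7), a distance of √(0.0² + 2.8²) ≈ 2.8.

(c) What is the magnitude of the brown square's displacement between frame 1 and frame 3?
3.4

The brown square moved from (5.5, 6.4) to (8.9, 6.4), a distance of √(3.4² + 0.0²) ≈ 3.4.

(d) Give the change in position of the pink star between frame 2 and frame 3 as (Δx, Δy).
(-1.9, -0.8)

The pink star was at (7.2, 3.3) in frame 2 and (5.3, 2.5) in frame 3.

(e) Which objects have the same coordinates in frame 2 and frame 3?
the yellow triangle, the brown circle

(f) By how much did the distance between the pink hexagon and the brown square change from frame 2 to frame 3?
+4.3

Distance in frame 2: 4.3. Distance in frame 3: 8.6.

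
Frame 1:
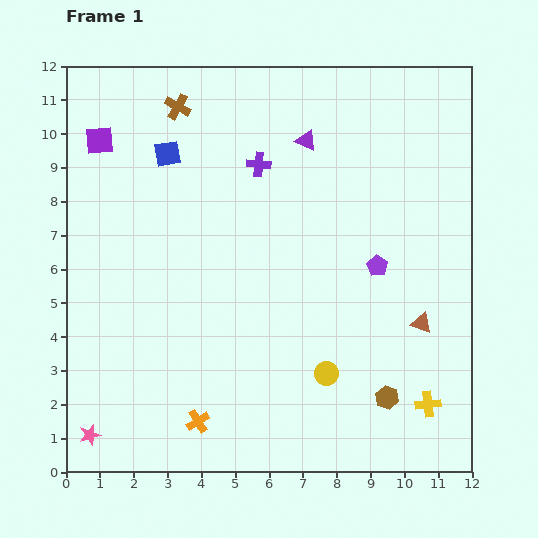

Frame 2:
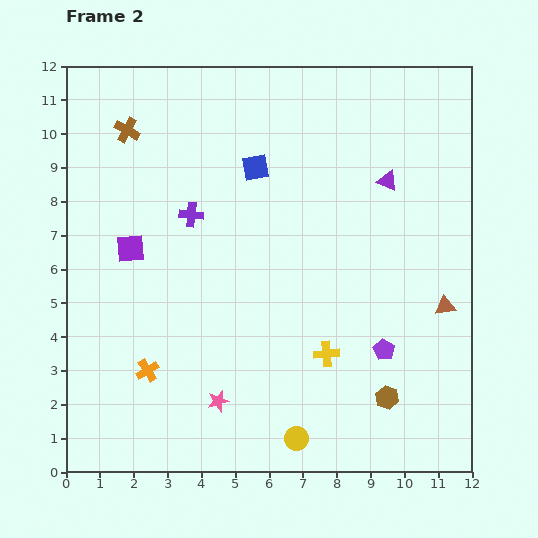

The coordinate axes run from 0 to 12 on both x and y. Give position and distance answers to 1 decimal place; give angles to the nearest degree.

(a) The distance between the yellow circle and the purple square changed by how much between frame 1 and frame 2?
-2.2

Distance in frame 1: 9.6. Distance in frame 2: 7.4.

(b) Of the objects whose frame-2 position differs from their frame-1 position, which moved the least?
the brown triangle

(moved 0.9)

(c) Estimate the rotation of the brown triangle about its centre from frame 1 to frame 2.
27° counter-clockwise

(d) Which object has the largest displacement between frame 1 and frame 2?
the pink star

(moved 3.9; next 3.4)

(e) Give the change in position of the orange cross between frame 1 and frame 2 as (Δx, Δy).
(-1.5, 1.5)

The orange cross was at (3.9, 1.5) in frame 1 and (2.4, 3.0) in frame 2.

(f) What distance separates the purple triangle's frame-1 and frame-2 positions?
2.7

The purple triangle moved from (7.1, 9.8) to (9.5, 8.6), a distance of √(2.4² + 1.2²) ≈ 2.7.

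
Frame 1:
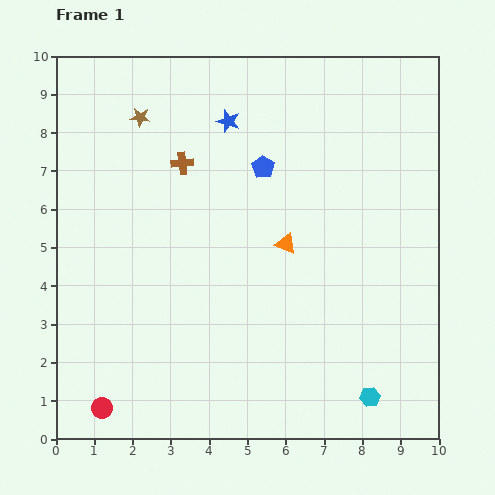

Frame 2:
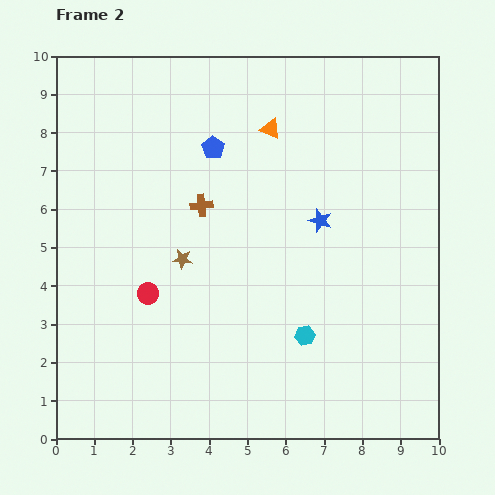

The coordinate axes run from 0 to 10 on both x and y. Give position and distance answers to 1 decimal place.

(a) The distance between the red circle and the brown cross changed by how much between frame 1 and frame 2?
-4.0

Distance in frame 1: 6.7. Distance in frame 2: 2.7.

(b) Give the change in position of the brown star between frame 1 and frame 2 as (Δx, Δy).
(1.1, -3.7)

The brown star was at (2.2, 8.4) in frame 1 and (3.3, 4.7) in frame 2.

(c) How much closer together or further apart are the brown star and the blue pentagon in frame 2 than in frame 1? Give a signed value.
-0.5

Distance in frame 1: 3.5. Distance in frame 2: 3.0.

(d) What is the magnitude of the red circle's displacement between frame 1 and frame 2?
3.2

The red circle moved from (1.2, 0.8) to (2.4, 3.8), a distance of √(1.2² + 3.0²) ≈ 3.2.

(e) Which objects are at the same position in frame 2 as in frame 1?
none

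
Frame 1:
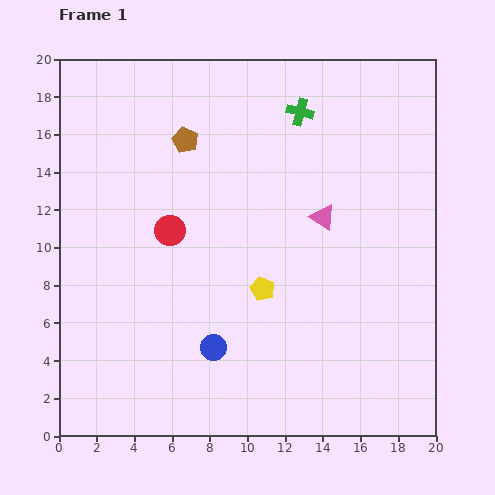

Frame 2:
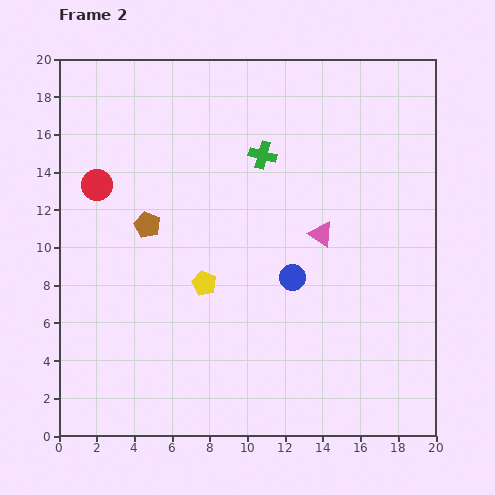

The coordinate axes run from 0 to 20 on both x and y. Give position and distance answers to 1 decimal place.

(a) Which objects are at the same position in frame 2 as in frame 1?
none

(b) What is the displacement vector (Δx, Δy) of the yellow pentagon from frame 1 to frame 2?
(-3.1, 0.3)

The yellow pentagon was at (10.8, 7.8) in frame 1 and (7.7, 8.1) in frame 2.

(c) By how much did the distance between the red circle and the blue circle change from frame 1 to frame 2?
+4.9

Distance in frame 1: 6.6. Distance in frame 2: 11.5.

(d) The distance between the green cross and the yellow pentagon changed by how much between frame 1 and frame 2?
-2.1

Distance in frame 1: 9.6. Distance in frame 2: 7.5.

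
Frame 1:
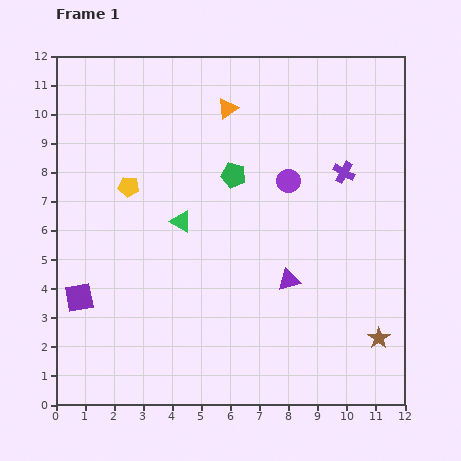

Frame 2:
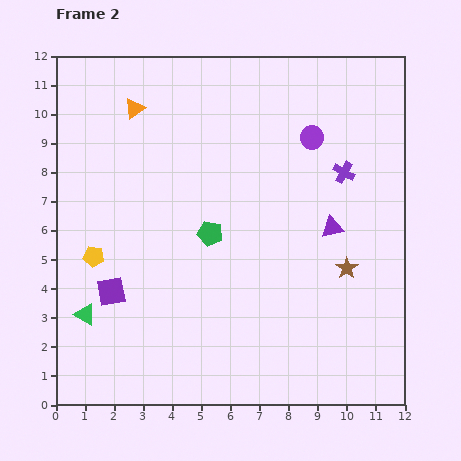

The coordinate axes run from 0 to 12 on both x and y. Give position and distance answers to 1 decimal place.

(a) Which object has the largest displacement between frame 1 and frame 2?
the green triangle

(moved 4.6; next 3.2)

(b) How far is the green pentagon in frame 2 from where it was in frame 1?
2.2

The green pentagon moved from (6.1, 7.9) to (5.3, 5.9), a distance of √(0.8² + 2.0²) ≈ 2.2.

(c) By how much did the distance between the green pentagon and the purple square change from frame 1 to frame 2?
-2.9

Distance in frame 1: 6.8. Distance in frame 2: 3.9.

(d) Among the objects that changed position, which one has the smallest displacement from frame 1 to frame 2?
the purple square

(moved 1.1)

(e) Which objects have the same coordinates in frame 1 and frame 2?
the purple cross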